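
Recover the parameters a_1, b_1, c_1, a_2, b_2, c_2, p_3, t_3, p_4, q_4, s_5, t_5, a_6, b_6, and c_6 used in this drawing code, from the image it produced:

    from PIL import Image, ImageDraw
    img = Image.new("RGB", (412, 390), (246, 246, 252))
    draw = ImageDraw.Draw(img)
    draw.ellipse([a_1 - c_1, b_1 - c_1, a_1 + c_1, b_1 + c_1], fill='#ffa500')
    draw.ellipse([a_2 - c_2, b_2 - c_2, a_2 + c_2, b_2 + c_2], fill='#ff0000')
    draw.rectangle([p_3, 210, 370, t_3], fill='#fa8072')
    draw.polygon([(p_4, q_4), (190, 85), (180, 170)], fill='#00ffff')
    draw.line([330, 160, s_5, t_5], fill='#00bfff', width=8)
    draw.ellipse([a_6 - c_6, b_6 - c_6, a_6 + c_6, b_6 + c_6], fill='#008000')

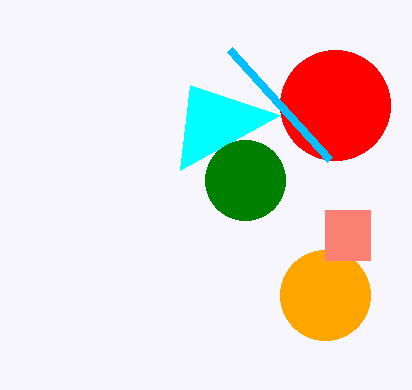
a_1 = 325, b_1 = 295, c_1 = 45, a_2 = 335, b_2 = 105, c_2 = 55, p_3 = 325, t_3 = 260, p_4 = 280, q_4 = 115, s_5 = 230, t_5 = 50, a_6 = 245, b_6 = 180, c_6 = 40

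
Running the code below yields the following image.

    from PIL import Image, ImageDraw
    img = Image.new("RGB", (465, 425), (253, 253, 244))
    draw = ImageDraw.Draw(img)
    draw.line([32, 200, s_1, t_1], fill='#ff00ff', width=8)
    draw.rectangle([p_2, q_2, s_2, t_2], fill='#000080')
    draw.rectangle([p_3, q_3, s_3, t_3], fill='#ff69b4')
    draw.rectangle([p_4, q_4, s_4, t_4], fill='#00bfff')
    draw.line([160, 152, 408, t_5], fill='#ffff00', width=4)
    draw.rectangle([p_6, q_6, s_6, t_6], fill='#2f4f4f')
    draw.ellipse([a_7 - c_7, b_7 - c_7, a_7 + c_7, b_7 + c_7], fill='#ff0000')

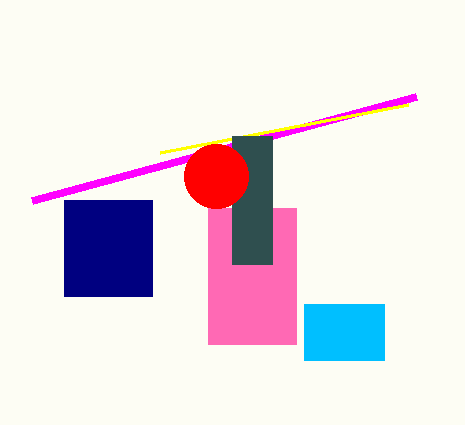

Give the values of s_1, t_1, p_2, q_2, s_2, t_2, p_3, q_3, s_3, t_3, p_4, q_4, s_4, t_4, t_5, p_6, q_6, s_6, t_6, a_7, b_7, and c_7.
s_1 = 416
t_1 = 96
p_2 = 64
q_2 = 200
s_2 = 152
t_2 = 296
p_3 = 208
q_3 = 208
s_3 = 296
t_3 = 344
p_4 = 304
q_4 = 304
s_4 = 384
t_4 = 360
t_5 = 104
p_6 = 232
q_6 = 136
s_6 = 272
t_6 = 264
a_7 = 216
b_7 = 176
c_7 = 32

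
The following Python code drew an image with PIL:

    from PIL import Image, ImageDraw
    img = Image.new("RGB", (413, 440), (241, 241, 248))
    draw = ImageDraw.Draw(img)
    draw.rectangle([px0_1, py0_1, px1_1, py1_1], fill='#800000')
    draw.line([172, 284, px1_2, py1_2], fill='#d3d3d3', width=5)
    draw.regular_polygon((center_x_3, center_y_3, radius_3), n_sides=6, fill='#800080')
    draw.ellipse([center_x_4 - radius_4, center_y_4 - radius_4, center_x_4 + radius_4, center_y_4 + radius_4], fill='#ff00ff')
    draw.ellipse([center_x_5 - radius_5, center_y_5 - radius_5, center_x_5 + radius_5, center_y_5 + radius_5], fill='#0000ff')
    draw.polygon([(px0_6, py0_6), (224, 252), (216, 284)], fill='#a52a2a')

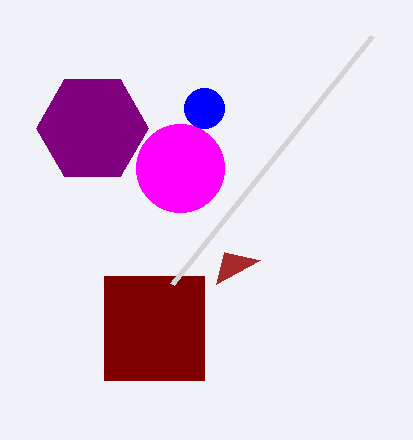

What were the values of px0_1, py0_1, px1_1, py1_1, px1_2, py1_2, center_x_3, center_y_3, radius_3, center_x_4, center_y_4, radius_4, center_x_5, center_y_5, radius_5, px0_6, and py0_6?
px0_1 = 104
py0_1 = 276
px1_1 = 204
py1_1 = 380
px1_2 = 372
py1_2 = 36
center_x_3 = 92
center_y_3 = 128
radius_3 = 56
center_x_4 = 180
center_y_4 = 168
radius_4 = 44
center_x_5 = 204
center_y_5 = 108
radius_5 = 20
px0_6 = 260
py0_6 = 260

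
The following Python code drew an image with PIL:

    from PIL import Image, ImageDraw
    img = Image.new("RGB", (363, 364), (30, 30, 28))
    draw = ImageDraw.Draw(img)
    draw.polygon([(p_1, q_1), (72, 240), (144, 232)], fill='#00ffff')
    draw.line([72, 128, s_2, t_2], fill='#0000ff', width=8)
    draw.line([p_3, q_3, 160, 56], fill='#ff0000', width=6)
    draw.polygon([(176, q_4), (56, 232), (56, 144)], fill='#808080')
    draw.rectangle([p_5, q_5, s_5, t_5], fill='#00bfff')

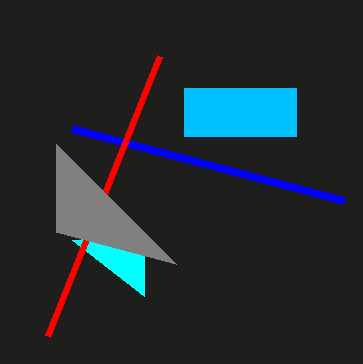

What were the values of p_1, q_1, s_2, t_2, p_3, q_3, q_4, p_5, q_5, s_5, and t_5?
p_1 = 144; q_1 = 296; s_2 = 344; t_2 = 200; p_3 = 48; q_3 = 336; q_4 = 264; p_5 = 184; q_5 = 88; s_5 = 296; t_5 = 136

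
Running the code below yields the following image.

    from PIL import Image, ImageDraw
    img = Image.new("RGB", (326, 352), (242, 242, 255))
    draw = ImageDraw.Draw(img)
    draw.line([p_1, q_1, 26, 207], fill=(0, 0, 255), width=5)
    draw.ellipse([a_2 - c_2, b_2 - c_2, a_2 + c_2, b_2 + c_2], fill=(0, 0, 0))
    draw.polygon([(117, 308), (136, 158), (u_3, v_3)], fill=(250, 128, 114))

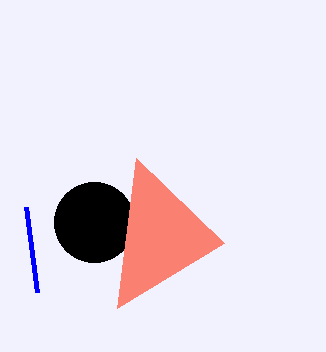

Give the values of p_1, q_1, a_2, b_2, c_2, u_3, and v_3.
p_1 = 37
q_1 = 292
a_2 = 94
b_2 = 222
c_2 = 40
u_3 = 224
v_3 = 243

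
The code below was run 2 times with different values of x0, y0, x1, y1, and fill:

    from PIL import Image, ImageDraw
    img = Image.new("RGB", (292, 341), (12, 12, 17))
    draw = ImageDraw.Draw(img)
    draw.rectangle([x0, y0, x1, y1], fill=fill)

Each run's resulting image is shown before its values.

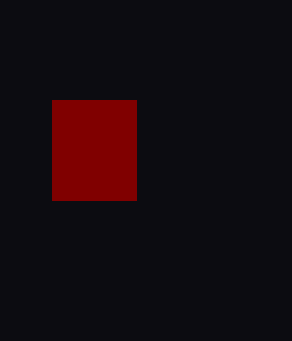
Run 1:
x0 = 52, y0 = 100, x1 = 136, y1 = 200, fill = 'maroon'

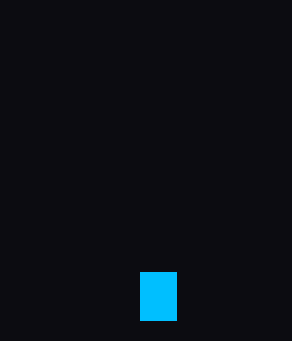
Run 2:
x0 = 140; y0 = 272; x1 = 176; y1 = 320; fill = 'deepskyblue'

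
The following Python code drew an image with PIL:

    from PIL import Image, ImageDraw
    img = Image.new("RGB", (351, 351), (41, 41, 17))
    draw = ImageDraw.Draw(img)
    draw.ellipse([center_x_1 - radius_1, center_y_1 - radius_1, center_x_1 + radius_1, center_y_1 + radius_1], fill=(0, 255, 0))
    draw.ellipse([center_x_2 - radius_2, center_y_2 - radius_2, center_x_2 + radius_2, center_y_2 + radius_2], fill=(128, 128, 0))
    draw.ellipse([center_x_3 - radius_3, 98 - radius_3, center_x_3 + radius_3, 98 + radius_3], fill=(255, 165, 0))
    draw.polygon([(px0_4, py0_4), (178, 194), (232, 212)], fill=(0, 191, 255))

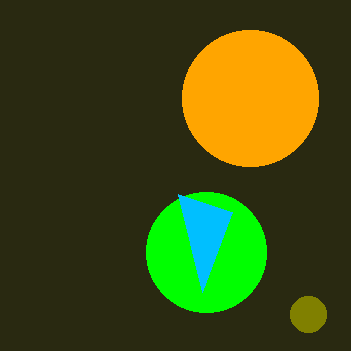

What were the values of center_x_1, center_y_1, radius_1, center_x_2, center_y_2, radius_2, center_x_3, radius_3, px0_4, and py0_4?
center_x_1 = 206, center_y_1 = 252, radius_1 = 60, center_x_2 = 308, center_y_2 = 314, radius_2 = 18, center_x_3 = 250, radius_3 = 68, px0_4 = 202, py0_4 = 292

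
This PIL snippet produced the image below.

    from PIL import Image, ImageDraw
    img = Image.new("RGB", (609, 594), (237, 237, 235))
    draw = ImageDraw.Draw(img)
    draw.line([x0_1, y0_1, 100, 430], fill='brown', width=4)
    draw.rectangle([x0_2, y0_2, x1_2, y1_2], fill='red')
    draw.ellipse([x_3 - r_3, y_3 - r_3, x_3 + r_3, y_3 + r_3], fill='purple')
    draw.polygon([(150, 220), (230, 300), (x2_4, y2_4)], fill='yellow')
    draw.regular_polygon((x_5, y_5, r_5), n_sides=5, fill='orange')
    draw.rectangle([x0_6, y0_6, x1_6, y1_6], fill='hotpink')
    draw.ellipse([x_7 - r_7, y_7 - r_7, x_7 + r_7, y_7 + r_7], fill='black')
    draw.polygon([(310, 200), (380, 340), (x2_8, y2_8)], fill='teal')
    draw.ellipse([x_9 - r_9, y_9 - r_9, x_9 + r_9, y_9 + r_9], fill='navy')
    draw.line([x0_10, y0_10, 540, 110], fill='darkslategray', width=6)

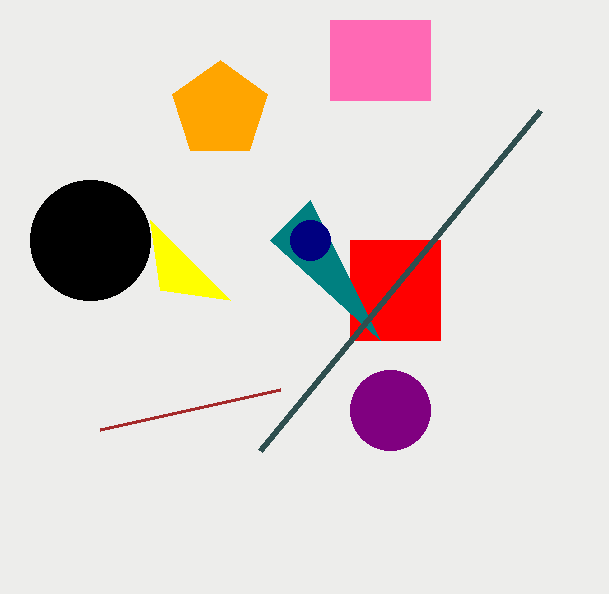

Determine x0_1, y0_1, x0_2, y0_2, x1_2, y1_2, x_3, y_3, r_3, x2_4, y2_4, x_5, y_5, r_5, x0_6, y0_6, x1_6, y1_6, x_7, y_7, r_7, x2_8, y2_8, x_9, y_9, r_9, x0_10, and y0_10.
x0_1 = 280; y0_1 = 390; x0_2 = 350; y0_2 = 240; x1_2 = 440; y1_2 = 340; x_3 = 390; y_3 = 410; r_3 = 40; x2_4 = 160; y2_4 = 290; x_5 = 220; y_5 = 110; r_5 = 50; x0_6 = 330; y0_6 = 20; x1_6 = 430; y1_6 = 100; x_7 = 90; y_7 = 240; r_7 = 60; x2_8 = 270; y2_8 = 240; x_9 = 310; y_9 = 240; r_9 = 20; x0_10 = 260; y0_10 = 450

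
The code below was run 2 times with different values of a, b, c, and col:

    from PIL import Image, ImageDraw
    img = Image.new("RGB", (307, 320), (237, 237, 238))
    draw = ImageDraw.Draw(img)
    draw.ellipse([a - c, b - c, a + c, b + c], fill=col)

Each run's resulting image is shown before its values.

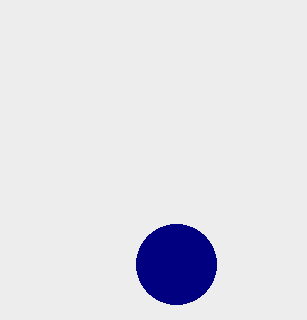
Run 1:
a = 176; b = 264; c = 40; col = 'navy'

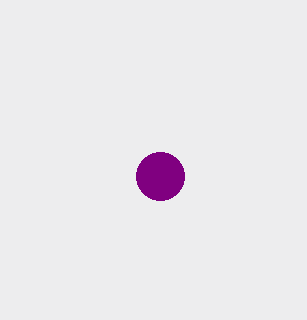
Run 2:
a = 160
b = 176
c = 24
col = 'purple'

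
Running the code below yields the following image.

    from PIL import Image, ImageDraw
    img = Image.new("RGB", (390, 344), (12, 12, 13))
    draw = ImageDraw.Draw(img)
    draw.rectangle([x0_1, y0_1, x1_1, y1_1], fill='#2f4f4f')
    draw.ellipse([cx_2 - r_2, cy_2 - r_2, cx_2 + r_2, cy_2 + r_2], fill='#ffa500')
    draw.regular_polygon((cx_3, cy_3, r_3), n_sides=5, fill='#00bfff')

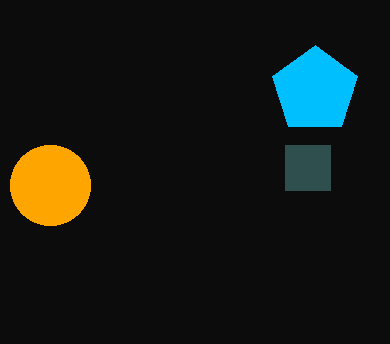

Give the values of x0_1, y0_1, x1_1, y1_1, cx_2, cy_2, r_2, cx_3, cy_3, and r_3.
x0_1 = 285; y0_1 = 145; x1_1 = 330; y1_1 = 190; cx_2 = 50; cy_2 = 185; r_2 = 40; cx_3 = 315; cy_3 = 90; r_3 = 45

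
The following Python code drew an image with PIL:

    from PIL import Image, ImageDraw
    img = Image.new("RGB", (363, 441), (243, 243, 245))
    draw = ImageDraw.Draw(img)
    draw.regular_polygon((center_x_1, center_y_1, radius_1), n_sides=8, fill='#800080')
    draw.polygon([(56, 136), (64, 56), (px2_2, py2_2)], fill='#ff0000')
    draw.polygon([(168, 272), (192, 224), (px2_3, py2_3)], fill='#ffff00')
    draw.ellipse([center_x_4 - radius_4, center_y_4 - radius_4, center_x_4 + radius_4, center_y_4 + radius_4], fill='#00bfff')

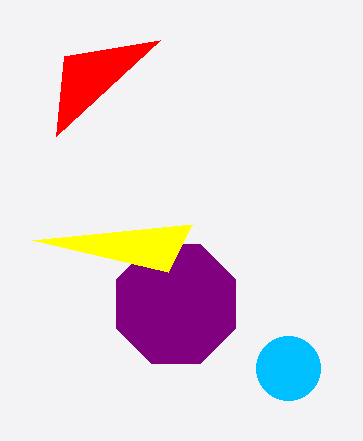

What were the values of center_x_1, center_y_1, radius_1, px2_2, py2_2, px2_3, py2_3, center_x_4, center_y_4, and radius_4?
center_x_1 = 176; center_y_1 = 304; radius_1 = 64; px2_2 = 160; py2_2 = 40; px2_3 = 32; py2_3 = 240; center_x_4 = 288; center_y_4 = 368; radius_4 = 32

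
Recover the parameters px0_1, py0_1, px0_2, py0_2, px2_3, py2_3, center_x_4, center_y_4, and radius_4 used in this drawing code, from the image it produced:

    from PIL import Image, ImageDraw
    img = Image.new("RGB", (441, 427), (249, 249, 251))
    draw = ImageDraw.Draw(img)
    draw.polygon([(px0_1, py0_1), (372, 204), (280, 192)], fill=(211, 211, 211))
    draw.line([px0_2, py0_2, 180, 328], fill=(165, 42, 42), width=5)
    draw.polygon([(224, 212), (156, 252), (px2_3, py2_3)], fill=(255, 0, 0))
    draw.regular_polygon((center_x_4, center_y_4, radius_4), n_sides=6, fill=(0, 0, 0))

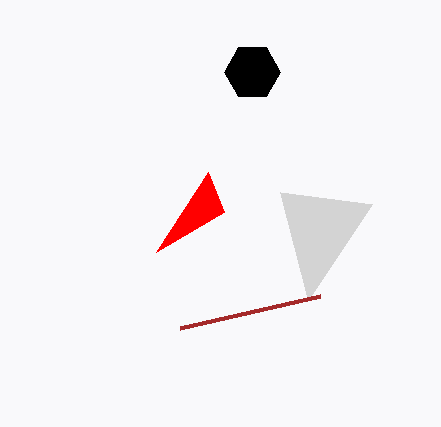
px0_1 = 308; py0_1 = 300; px0_2 = 320; py0_2 = 296; px2_3 = 208; py2_3 = 172; center_x_4 = 252; center_y_4 = 72; radius_4 = 28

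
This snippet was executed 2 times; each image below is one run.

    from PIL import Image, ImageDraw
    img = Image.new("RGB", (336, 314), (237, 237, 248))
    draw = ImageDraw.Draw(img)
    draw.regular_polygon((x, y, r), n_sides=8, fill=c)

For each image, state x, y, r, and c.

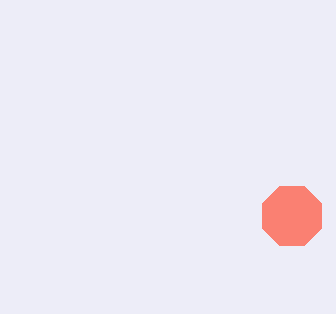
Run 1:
x = 292, y = 216, r = 32, c = 'salmon'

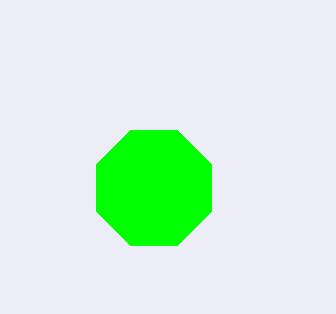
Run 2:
x = 154, y = 188, r = 62, c = 'lime'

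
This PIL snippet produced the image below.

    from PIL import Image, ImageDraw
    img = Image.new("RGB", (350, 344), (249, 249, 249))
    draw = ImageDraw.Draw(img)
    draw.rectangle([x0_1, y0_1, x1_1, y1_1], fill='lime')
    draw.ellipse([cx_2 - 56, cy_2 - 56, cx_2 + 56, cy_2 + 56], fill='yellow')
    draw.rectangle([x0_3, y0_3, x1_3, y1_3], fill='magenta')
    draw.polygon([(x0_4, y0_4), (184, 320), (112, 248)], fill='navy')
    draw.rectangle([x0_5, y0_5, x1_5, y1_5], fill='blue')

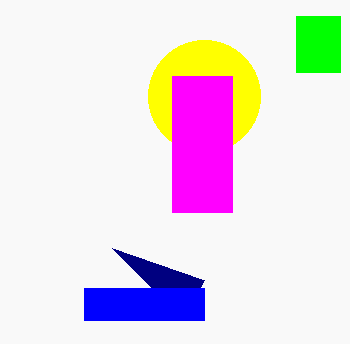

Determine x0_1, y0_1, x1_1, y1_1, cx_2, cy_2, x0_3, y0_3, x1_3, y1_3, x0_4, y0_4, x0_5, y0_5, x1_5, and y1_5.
x0_1 = 296
y0_1 = 16
x1_1 = 340
y1_1 = 72
cx_2 = 204
cy_2 = 96
x0_3 = 172
y0_3 = 76
x1_3 = 232
y1_3 = 212
x0_4 = 204
y0_4 = 280
x0_5 = 84
y0_5 = 288
x1_5 = 204
y1_5 = 320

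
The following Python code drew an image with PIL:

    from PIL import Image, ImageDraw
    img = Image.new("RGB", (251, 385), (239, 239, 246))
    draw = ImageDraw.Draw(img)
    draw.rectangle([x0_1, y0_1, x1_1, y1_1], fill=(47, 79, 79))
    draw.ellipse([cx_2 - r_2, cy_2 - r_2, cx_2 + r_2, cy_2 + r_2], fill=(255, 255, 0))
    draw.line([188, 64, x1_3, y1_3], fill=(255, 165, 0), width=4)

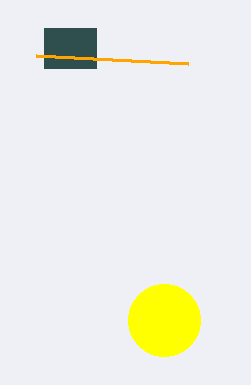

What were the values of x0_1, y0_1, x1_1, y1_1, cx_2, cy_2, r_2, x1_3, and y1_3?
x0_1 = 44
y0_1 = 28
x1_1 = 96
y1_1 = 68
cx_2 = 164
cy_2 = 320
r_2 = 36
x1_3 = 36
y1_3 = 56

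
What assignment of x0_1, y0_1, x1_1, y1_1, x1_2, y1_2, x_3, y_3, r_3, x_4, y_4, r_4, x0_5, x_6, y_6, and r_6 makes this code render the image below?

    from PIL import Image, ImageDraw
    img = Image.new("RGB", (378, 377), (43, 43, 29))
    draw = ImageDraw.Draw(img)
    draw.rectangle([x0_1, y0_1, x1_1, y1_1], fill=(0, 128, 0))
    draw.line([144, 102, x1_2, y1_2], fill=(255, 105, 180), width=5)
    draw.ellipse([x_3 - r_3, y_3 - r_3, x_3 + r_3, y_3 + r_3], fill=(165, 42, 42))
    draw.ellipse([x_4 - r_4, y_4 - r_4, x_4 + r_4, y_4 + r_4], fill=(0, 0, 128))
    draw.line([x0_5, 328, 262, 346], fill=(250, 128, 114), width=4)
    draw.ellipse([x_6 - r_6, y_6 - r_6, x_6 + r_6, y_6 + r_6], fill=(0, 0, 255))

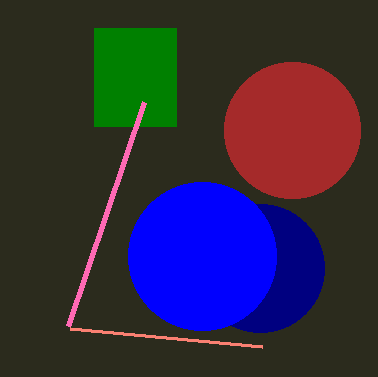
x0_1 = 94
y0_1 = 28
x1_1 = 176
y1_1 = 126
x1_2 = 68
y1_2 = 326
x_3 = 292
y_3 = 130
r_3 = 68
x_4 = 260
y_4 = 268
r_4 = 64
x0_5 = 70
x_6 = 202
y_6 = 256
r_6 = 74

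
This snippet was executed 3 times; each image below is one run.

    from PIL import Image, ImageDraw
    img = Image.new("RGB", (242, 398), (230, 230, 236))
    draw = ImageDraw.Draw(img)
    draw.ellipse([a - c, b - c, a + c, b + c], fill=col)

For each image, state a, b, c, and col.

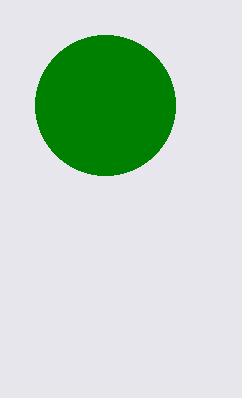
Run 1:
a = 105, b = 105, c = 70, col = 'green'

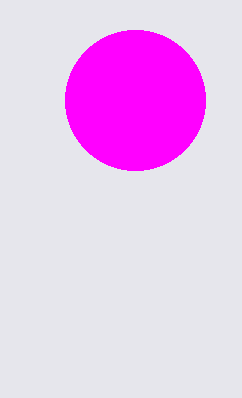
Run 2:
a = 135; b = 100; c = 70; col = 'magenta'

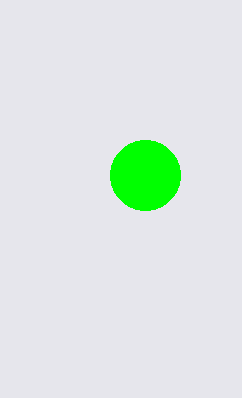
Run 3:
a = 145, b = 175, c = 35, col = 'lime'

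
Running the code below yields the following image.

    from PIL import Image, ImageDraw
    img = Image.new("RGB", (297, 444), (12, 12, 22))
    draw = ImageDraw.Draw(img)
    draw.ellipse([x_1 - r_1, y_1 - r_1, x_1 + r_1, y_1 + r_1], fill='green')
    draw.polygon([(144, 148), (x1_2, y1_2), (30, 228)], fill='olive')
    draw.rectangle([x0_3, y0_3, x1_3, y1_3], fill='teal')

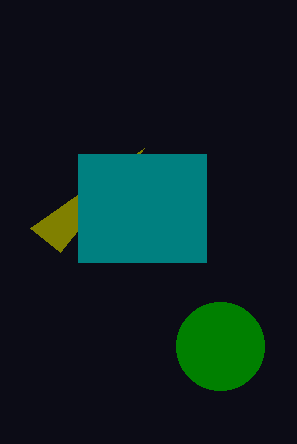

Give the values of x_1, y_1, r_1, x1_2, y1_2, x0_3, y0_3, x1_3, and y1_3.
x_1 = 220
y_1 = 346
r_1 = 44
x1_2 = 60
y1_2 = 252
x0_3 = 78
y0_3 = 154
x1_3 = 206
y1_3 = 262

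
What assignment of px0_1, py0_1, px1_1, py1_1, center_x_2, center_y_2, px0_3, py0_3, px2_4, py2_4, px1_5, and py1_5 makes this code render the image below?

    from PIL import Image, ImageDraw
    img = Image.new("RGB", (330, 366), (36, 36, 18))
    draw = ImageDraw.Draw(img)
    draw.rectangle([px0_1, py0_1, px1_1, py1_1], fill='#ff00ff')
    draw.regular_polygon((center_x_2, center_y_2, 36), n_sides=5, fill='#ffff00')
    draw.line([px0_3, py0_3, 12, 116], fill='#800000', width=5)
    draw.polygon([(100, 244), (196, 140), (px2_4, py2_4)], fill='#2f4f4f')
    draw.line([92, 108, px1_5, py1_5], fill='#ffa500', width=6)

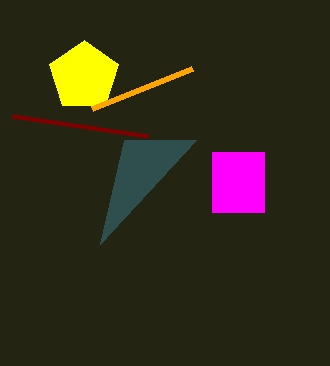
px0_1 = 212; py0_1 = 152; px1_1 = 264; py1_1 = 212; center_x_2 = 84; center_y_2 = 76; px0_3 = 148; py0_3 = 136; px2_4 = 124; py2_4 = 140; px1_5 = 192; py1_5 = 68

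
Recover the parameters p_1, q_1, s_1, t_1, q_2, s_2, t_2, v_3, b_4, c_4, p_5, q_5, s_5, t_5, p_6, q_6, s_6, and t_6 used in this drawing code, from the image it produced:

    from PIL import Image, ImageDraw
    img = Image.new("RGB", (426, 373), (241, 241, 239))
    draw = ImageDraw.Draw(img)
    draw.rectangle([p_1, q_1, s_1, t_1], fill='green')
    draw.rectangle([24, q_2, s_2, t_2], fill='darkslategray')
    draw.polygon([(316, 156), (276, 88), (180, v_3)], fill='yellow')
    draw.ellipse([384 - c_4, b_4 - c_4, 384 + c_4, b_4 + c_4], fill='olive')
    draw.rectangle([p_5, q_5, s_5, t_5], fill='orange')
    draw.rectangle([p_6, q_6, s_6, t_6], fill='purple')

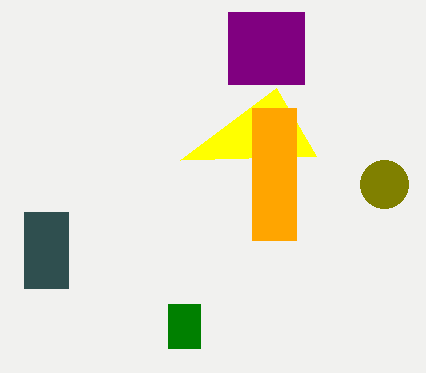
p_1 = 168
q_1 = 304
s_1 = 200
t_1 = 348
q_2 = 212
s_2 = 68
t_2 = 288
v_3 = 160
b_4 = 184
c_4 = 24
p_5 = 252
q_5 = 108
s_5 = 296
t_5 = 240
p_6 = 228
q_6 = 12
s_6 = 304
t_6 = 84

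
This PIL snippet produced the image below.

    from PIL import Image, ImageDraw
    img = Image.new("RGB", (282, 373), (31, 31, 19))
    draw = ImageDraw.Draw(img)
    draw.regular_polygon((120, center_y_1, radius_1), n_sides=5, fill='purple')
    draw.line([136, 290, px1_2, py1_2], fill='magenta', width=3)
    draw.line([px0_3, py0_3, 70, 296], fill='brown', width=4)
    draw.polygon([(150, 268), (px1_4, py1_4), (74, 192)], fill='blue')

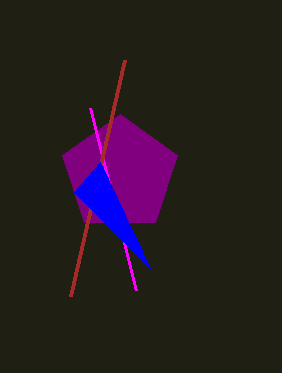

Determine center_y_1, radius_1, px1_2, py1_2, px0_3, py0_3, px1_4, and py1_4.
center_y_1 = 174; radius_1 = 60; px1_2 = 90; py1_2 = 108; px0_3 = 124; py0_3 = 60; px1_4 = 100; py1_4 = 162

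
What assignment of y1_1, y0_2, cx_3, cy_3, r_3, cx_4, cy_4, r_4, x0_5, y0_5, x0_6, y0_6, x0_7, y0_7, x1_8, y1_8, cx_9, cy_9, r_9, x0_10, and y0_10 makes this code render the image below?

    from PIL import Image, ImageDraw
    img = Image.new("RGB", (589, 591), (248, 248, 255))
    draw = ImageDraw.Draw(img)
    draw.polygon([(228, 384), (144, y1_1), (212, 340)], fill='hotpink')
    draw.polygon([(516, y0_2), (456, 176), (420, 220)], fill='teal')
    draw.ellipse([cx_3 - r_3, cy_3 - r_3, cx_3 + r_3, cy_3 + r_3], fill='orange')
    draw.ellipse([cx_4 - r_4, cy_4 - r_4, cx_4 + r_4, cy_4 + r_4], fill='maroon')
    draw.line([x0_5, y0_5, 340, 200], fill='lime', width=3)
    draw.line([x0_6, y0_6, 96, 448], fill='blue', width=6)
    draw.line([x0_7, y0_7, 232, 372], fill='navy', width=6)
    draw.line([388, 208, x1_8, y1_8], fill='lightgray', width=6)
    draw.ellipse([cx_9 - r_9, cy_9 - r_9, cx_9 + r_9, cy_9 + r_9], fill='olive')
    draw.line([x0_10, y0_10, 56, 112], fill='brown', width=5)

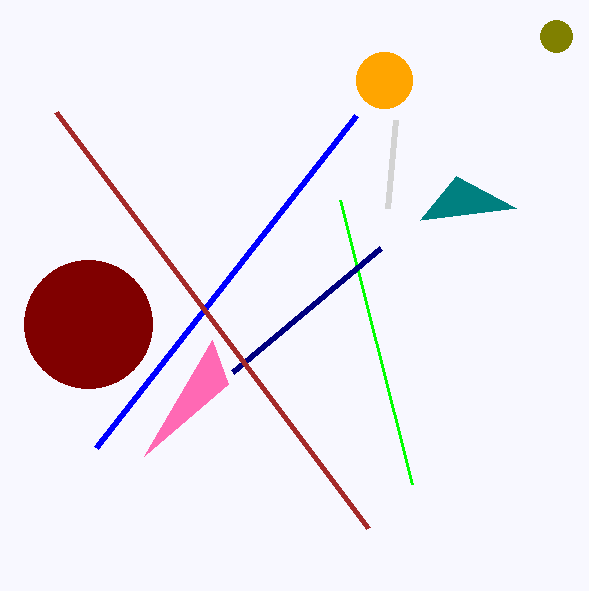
y1_1 = 456, y0_2 = 208, cx_3 = 384, cy_3 = 80, r_3 = 28, cx_4 = 88, cy_4 = 324, r_4 = 64, x0_5 = 412, y0_5 = 484, x0_6 = 356, y0_6 = 116, x0_7 = 380, y0_7 = 248, x1_8 = 396, y1_8 = 120, cx_9 = 556, cy_9 = 36, r_9 = 16, x0_10 = 368, y0_10 = 528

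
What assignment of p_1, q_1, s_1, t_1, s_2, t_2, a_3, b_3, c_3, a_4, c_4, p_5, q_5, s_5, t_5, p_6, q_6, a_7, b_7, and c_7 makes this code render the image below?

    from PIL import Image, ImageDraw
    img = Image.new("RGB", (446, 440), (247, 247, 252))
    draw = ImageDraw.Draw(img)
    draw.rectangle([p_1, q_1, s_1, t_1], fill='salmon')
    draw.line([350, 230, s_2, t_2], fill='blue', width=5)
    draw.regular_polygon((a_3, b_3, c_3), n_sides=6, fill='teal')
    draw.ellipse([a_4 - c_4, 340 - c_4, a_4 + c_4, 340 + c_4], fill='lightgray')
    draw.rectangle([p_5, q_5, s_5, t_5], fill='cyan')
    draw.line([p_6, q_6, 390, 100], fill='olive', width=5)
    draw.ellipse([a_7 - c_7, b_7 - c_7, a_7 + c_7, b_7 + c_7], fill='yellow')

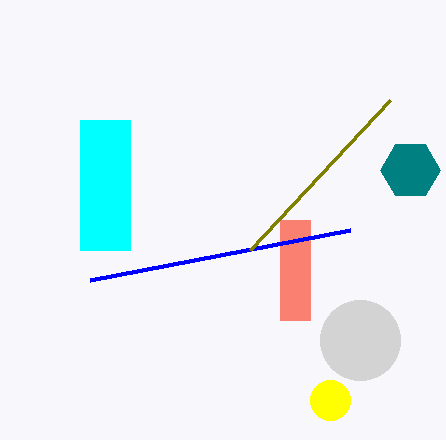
p_1 = 280, q_1 = 220, s_1 = 310, t_1 = 320, s_2 = 90, t_2 = 280, a_3 = 410, b_3 = 170, c_3 = 30, a_4 = 360, c_4 = 40, p_5 = 80, q_5 = 120, s_5 = 130, t_5 = 250, p_6 = 250, q_6 = 250, a_7 = 330, b_7 = 400, c_7 = 20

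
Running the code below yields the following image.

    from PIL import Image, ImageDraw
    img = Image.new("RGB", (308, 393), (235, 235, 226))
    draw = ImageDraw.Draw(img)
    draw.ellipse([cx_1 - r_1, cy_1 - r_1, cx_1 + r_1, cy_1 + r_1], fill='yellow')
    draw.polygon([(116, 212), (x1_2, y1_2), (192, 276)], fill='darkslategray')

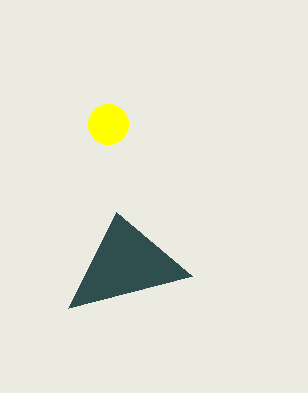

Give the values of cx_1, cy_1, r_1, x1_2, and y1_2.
cx_1 = 108, cy_1 = 124, r_1 = 20, x1_2 = 68, y1_2 = 308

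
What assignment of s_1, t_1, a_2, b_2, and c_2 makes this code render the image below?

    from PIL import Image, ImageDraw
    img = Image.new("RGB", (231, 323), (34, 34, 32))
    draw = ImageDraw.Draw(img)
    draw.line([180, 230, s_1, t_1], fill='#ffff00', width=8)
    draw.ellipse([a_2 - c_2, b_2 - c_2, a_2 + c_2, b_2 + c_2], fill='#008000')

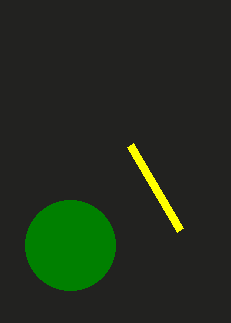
s_1 = 130; t_1 = 145; a_2 = 70; b_2 = 245; c_2 = 45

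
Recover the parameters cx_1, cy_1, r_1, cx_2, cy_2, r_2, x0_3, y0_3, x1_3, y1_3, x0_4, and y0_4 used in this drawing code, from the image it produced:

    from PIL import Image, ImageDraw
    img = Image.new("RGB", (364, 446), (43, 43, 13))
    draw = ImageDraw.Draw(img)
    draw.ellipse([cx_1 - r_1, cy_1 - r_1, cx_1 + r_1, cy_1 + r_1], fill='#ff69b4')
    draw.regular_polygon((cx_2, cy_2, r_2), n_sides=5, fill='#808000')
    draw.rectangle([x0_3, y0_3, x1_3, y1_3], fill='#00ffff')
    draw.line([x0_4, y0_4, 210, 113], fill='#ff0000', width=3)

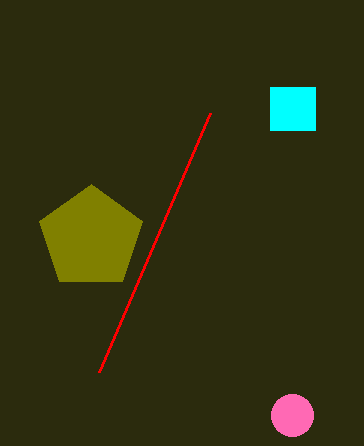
cx_1 = 292, cy_1 = 415, r_1 = 21, cx_2 = 91, cy_2 = 238, r_2 = 54, x0_3 = 270, y0_3 = 87, x1_3 = 315, y1_3 = 130, x0_4 = 99, y0_4 = 372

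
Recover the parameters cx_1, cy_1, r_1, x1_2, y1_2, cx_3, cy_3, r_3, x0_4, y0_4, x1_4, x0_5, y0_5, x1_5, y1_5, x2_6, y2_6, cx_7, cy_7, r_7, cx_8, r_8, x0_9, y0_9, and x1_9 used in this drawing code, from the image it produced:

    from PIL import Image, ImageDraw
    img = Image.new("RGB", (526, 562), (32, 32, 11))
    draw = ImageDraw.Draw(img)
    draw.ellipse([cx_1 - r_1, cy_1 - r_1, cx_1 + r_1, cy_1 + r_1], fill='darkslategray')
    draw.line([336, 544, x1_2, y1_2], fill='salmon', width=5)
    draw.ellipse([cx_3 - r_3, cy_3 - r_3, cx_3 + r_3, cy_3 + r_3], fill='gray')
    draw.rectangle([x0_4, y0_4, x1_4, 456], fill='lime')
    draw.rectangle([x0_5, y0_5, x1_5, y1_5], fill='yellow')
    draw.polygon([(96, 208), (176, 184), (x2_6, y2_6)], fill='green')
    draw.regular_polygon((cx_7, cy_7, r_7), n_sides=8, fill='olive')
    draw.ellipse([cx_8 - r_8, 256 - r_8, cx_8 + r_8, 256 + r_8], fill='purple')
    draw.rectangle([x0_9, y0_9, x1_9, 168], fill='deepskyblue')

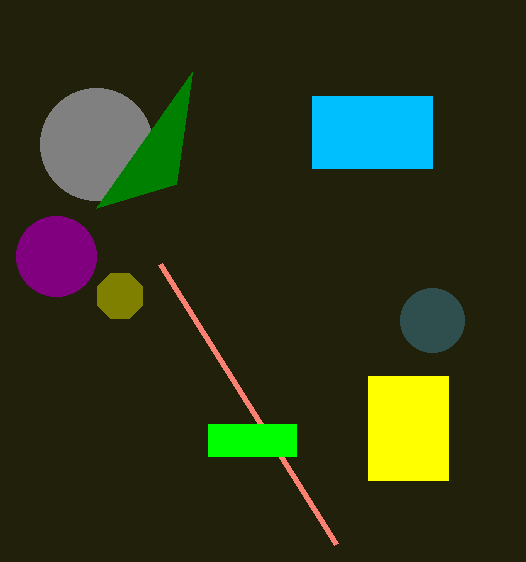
cx_1 = 432; cy_1 = 320; r_1 = 32; x1_2 = 160; y1_2 = 264; cx_3 = 96; cy_3 = 144; r_3 = 56; x0_4 = 208; y0_4 = 424; x1_4 = 296; x0_5 = 368; y0_5 = 376; x1_5 = 448; y1_5 = 480; x2_6 = 192; y2_6 = 72; cx_7 = 120; cy_7 = 296; r_7 = 24; cx_8 = 56; r_8 = 40; x0_9 = 312; y0_9 = 96; x1_9 = 432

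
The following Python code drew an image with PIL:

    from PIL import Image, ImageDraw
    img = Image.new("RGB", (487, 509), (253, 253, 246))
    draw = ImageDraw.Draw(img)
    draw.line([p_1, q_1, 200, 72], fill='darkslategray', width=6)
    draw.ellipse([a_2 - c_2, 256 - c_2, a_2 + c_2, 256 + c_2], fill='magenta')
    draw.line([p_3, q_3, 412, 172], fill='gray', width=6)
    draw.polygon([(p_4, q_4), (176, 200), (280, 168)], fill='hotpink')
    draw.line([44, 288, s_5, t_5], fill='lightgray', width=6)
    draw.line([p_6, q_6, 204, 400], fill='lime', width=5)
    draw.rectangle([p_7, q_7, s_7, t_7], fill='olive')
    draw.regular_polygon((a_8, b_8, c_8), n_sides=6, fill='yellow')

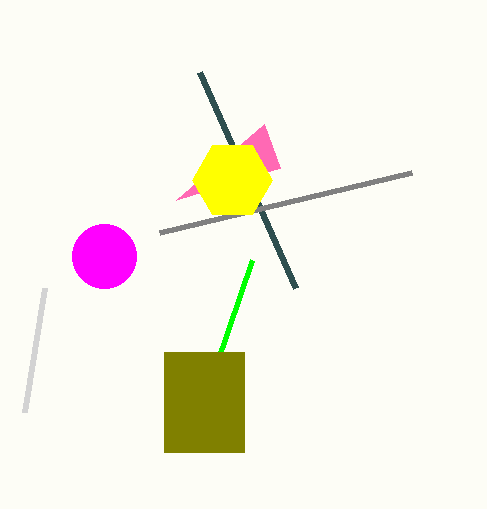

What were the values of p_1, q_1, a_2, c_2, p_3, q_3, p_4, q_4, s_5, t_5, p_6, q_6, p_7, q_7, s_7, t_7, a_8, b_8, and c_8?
p_1 = 296, q_1 = 288, a_2 = 104, c_2 = 32, p_3 = 160, q_3 = 232, p_4 = 264, q_4 = 124, s_5 = 24, t_5 = 412, p_6 = 252, q_6 = 260, p_7 = 164, q_7 = 352, s_7 = 244, t_7 = 452, a_8 = 232, b_8 = 180, c_8 = 40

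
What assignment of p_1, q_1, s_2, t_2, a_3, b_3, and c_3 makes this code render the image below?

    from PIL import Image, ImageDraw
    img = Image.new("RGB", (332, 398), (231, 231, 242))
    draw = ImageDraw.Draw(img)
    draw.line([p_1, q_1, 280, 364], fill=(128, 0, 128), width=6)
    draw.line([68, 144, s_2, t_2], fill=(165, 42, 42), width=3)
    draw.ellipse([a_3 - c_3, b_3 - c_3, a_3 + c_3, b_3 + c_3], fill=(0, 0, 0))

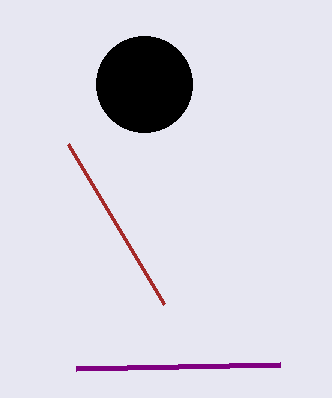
p_1 = 76, q_1 = 368, s_2 = 164, t_2 = 304, a_3 = 144, b_3 = 84, c_3 = 48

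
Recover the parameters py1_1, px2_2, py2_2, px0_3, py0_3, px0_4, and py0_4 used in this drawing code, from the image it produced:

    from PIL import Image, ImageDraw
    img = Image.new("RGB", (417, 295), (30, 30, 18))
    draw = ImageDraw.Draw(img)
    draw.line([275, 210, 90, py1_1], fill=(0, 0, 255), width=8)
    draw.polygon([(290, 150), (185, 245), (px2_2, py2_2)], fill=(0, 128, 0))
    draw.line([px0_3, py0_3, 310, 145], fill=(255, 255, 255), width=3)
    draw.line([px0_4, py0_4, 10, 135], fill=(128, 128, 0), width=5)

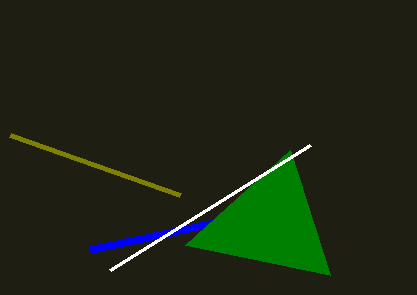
py1_1 = 250, px2_2 = 330, py2_2 = 275, px0_3 = 110, py0_3 = 270, px0_4 = 180, py0_4 = 195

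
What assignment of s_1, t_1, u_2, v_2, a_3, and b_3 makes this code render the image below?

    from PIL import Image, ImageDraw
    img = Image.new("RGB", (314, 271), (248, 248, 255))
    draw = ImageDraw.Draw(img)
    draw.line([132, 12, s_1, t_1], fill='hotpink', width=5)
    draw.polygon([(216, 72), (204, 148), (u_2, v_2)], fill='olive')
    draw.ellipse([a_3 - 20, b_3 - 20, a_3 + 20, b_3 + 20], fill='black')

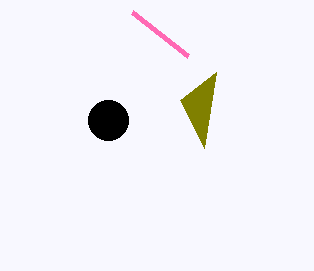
s_1 = 188; t_1 = 56; u_2 = 180; v_2 = 100; a_3 = 108; b_3 = 120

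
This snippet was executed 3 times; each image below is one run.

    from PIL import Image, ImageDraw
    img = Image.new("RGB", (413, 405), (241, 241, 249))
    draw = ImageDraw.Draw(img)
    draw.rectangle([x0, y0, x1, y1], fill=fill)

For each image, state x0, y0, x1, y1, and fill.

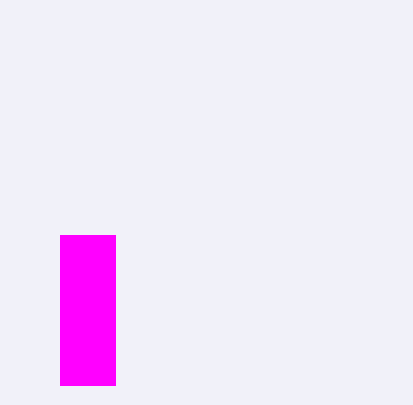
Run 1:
x0 = 60; y0 = 235; x1 = 115; y1 = 385; fill = 'magenta'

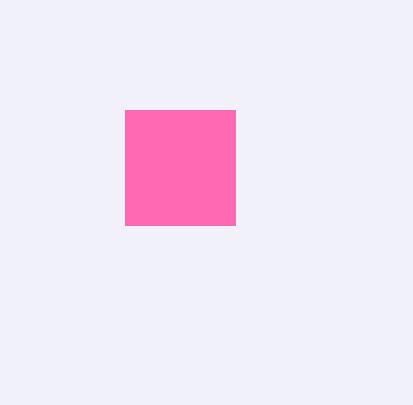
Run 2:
x0 = 125, y0 = 110, x1 = 235, y1 = 225, fill = 'hotpink'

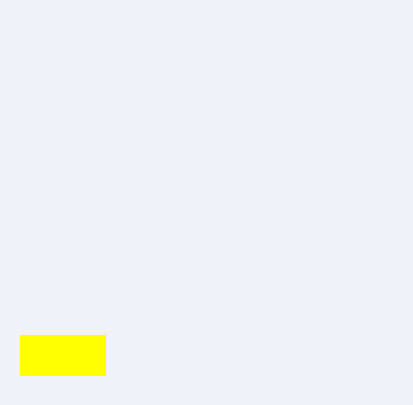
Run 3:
x0 = 20; y0 = 335; x1 = 105; y1 = 375; fill = 'yellow'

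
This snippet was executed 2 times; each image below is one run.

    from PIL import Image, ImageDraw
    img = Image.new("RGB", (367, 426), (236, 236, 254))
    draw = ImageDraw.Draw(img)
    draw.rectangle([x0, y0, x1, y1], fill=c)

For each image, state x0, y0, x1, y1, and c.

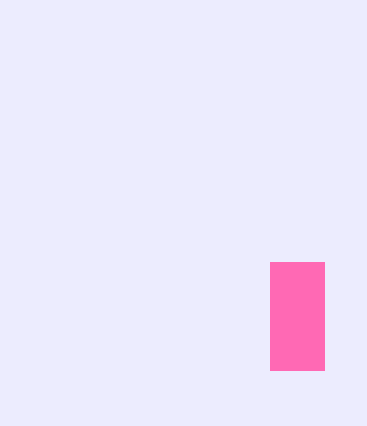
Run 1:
x0 = 270
y0 = 262
x1 = 324
y1 = 370
c = 'hotpink'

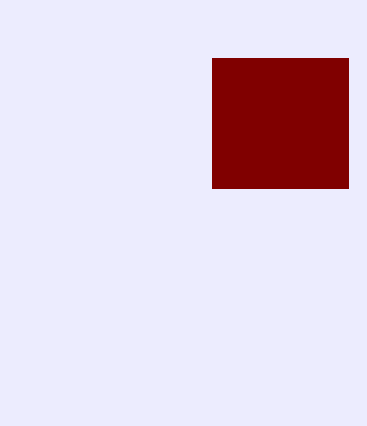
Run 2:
x0 = 212; y0 = 58; x1 = 348; y1 = 188; c = 'maroon'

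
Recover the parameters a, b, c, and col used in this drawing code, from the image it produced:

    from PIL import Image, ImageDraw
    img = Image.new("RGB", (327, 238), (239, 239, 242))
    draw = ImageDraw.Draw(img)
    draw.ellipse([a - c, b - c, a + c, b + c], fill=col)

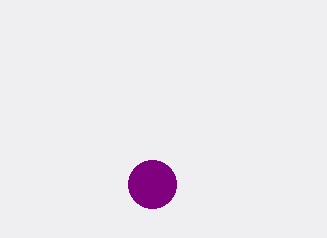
a = 152; b = 184; c = 24; col = 'purple'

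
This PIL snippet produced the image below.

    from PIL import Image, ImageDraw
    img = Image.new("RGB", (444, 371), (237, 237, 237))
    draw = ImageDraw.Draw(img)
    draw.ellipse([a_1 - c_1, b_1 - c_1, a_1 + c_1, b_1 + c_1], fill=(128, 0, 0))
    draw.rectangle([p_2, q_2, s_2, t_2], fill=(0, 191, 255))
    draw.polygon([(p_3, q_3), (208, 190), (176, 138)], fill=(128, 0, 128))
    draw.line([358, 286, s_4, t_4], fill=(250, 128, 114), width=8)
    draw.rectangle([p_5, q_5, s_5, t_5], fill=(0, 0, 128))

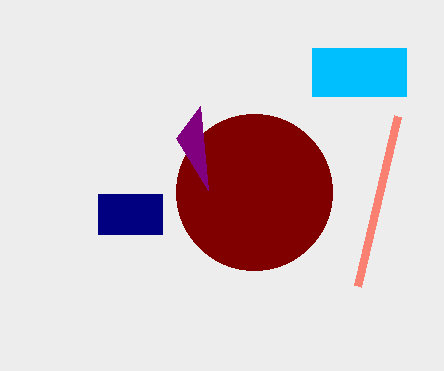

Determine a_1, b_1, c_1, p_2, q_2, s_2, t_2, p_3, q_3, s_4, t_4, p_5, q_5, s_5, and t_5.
a_1 = 254, b_1 = 192, c_1 = 78, p_2 = 312, q_2 = 48, s_2 = 406, t_2 = 96, p_3 = 200, q_3 = 106, s_4 = 398, t_4 = 116, p_5 = 98, q_5 = 194, s_5 = 162, t_5 = 234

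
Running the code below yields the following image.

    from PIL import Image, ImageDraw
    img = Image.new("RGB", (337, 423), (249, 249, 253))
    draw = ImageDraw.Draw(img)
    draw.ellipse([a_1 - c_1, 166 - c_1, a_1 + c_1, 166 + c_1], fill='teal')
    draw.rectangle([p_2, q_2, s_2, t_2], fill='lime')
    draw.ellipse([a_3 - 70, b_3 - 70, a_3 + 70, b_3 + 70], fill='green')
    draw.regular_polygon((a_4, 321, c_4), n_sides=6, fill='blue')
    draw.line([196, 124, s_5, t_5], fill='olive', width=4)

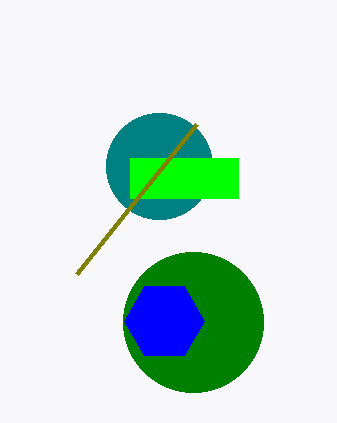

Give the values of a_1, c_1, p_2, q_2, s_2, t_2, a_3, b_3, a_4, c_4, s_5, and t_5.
a_1 = 159
c_1 = 53
p_2 = 130
q_2 = 158
s_2 = 238
t_2 = 198
a_3 = 193
b_3 = 322
a_4 = 164
c_4 = 40
s_5 = 76
t_5 = 274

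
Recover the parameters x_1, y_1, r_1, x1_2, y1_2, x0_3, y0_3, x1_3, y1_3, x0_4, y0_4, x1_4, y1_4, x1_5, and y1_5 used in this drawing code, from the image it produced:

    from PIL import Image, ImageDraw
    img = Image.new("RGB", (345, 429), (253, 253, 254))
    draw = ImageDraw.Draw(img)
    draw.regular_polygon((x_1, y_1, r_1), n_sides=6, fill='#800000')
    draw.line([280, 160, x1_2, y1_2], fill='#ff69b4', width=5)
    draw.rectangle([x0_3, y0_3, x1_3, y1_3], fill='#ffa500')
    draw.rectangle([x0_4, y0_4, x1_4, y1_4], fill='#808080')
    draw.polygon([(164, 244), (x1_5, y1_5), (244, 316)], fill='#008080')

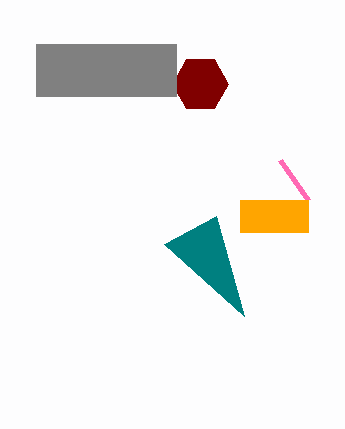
x_1 = 200, y_1 = 84, r_1 = 28, x1_2 = 308, y1_2 = 200, x0_3 = 240, y0_3 = 200, x1_3 = 308, y1_3 = 232, x0_4 = 36, y0_4 = 44, x1_4 = 176, y1_4 = 96, x1_5 = 216, y1_5 = 216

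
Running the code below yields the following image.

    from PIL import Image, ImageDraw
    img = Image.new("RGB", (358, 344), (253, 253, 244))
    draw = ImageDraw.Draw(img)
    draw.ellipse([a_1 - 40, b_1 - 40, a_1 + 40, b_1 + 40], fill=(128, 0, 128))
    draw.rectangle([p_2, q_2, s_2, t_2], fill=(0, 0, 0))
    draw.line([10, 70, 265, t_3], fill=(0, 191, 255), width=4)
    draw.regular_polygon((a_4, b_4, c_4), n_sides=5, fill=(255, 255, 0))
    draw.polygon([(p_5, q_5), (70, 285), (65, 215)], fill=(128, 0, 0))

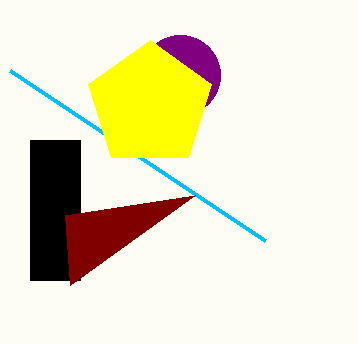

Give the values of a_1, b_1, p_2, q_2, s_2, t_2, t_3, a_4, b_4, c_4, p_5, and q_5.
a_1 = 180
b_1 = 75
p_2 = 30
q_2 = 140
s_2 = 80
t_2 = 280
t_3 = 240
a_4 = 150
b_4 = 105
c_4 = 65
p_5 = 195
q_5 = 195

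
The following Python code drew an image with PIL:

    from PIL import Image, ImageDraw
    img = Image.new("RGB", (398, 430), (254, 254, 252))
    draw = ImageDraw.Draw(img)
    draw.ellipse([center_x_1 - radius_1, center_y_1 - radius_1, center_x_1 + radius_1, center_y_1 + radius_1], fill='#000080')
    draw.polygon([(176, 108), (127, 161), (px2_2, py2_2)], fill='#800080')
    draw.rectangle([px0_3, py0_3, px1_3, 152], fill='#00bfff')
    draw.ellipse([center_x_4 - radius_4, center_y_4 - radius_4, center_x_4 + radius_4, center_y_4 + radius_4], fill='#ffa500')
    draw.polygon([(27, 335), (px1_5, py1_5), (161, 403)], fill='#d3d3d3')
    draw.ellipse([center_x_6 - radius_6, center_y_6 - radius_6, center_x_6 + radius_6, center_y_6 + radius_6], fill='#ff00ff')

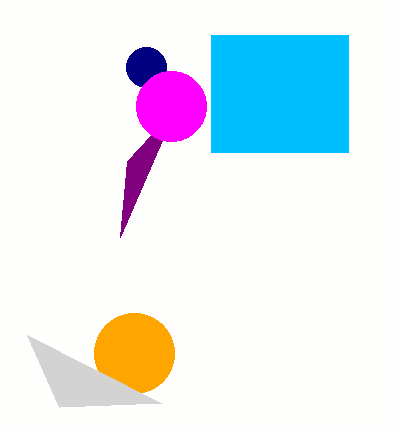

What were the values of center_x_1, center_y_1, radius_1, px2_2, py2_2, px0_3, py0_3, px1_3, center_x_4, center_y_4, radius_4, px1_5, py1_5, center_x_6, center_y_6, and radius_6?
center_x_1 = 146
center_y_1 = 67
radius_1 = 20
px2_2 = 120
py2_2 = 237
px0_3 = 211
py0_3 = 35
px1_3 = 348
center_x_4 = 134
center_y_4 = 353
radius_4 = 40
px1_5 = 59
py1_5 = 407
center_x_6 = 171
center_y_6 = 106
radius_6 = 35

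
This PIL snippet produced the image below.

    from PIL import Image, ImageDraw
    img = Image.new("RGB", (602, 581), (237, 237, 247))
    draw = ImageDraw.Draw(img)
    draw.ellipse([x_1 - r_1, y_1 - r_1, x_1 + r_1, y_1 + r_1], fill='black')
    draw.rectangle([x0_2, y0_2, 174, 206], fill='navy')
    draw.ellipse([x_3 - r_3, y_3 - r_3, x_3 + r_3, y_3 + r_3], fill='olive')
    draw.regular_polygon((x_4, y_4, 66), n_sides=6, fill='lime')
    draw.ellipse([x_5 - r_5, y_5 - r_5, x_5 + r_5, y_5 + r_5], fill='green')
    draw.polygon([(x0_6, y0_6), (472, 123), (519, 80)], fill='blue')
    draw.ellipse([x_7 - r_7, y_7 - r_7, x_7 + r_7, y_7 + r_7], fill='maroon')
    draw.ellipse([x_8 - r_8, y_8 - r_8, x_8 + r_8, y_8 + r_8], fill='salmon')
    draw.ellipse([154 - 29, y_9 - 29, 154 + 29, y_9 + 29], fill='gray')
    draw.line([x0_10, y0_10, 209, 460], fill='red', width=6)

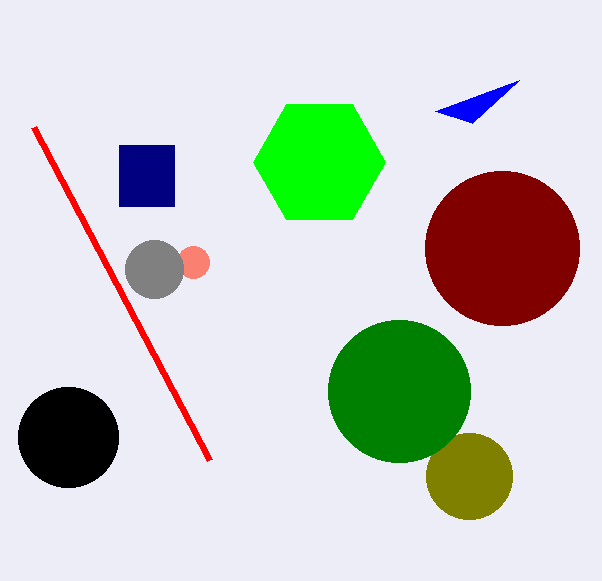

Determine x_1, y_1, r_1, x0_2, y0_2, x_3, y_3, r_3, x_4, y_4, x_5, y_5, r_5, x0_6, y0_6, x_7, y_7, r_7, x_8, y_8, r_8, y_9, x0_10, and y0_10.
x_1 = 68; y_1 = 437; r_1 = 50; x0_2 = 119; y0_2 = 145; x_3 = 469; y_3 = 476; r_3 = 43; x_4 = 319; y_4 = 162; x_5 = 399; y_5 = 391; r_5 = 71; x0_6 = 435; y0_6 = 111; x_7 = 502; y_7 = 248; r_7 = 77; x_8 = 193; y_8 = 262; r_8 = 16; y_9 = 269; x0_10 = 33; y0_10 = 127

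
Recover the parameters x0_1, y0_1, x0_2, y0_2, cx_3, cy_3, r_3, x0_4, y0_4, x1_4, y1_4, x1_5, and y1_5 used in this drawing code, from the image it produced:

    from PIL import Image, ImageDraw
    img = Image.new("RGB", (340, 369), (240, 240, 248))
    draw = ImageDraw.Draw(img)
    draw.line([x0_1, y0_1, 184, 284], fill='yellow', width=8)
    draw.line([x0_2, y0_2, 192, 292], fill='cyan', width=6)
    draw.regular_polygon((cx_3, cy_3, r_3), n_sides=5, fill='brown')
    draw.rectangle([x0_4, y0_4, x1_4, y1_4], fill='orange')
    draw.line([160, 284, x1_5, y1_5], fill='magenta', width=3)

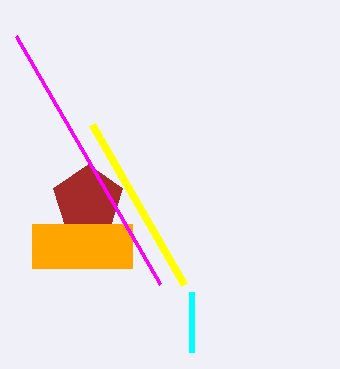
x0_1 = 92; y0_1 = 124; x0_2 = 192; y0_2 = 352; cx_3 = 88; cy_3 = 200; r_3 = 36; x0_4 = 32; y0_4 = 224; x1_4 = 132; y1_4 = 268; x1_5 = 16; y1_5 = 36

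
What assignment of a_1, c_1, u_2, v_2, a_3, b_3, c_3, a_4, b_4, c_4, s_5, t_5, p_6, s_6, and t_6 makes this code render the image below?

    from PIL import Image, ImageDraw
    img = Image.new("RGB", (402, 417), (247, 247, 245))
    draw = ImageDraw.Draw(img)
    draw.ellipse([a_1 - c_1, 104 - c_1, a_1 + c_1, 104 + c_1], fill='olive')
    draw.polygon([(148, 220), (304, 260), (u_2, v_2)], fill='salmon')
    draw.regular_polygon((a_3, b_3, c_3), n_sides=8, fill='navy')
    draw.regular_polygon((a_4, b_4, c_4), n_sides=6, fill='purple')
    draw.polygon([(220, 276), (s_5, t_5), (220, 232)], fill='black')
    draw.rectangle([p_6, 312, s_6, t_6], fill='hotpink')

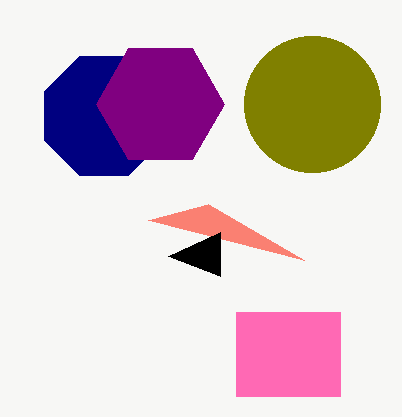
a_1 = 312, c_1 = 68, u_2 = 208, v_2 = 204, a_3 = 104, b_3 = 116, c_3 = 64, a_4 = 160, b_4 = 104, c_4 = 64, s_5 = 168, t_5 = 256, p_6 = 236, s_6 = 340, t_6 = 396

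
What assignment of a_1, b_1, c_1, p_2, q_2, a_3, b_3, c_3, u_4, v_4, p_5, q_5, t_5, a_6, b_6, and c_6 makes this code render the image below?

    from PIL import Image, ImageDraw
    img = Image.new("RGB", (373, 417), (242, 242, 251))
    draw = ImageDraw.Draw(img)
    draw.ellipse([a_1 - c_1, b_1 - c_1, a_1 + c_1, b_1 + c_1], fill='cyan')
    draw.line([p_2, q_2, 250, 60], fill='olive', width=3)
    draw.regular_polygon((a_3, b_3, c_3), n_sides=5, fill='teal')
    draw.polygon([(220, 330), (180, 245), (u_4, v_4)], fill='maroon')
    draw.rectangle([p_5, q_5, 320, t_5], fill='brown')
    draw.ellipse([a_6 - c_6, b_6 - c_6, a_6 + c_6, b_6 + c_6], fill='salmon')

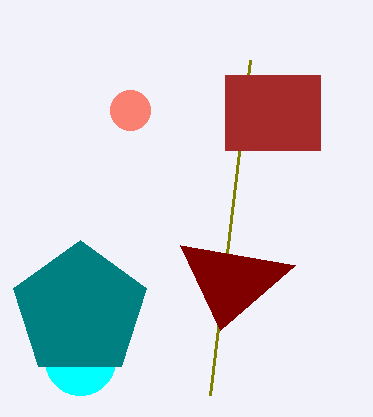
a_1 = 80; b_1 = 360; c_1 = 35; p_2 = 210; q_2 = 395; a_3 = 80; b_3 = 310; c_3 = 70; u_4 = 295; v_4 = 265; p_5 = 225; q_5 = 75; t_5 = 150; a_6 = 130; b_6 = 110; c_6 = 20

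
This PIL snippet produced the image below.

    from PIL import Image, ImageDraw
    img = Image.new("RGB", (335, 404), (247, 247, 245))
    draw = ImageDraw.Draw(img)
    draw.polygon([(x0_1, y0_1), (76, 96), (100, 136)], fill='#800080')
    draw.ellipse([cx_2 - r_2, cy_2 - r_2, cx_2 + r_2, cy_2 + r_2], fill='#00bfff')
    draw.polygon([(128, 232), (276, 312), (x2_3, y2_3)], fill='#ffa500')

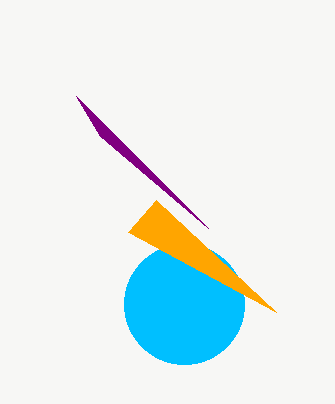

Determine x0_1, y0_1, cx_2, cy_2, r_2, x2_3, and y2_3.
x0_1 = 208
y0_1 = 228
cx_2 = 184
cy_2 = 304
r_2 = 60
x2_3 = 156
y2_3 = 200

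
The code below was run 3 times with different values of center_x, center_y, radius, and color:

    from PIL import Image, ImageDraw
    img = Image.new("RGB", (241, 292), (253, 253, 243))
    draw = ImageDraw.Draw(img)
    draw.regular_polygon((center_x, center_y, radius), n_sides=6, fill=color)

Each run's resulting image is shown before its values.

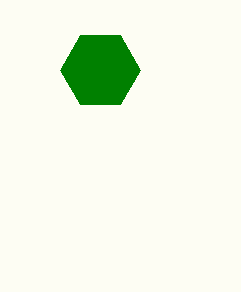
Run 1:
center_x = 100, center_y = 70, radius = 40, color = 'green'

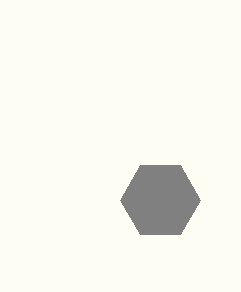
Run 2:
center_x = 160, center_y = 200, radius = 40, color = 'gray'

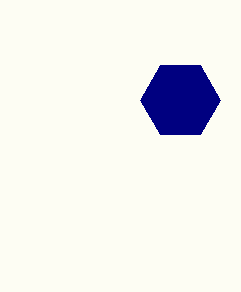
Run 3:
center_x = 180; center_y = 100; radius = 40; color = 'navy'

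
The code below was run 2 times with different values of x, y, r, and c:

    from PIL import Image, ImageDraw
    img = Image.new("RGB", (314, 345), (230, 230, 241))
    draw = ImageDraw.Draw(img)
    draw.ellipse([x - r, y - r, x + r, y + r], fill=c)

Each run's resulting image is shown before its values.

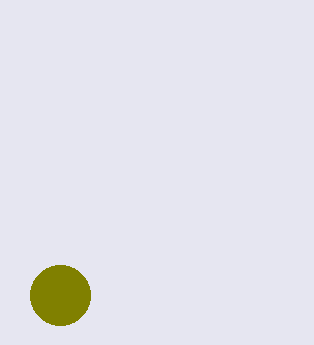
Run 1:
x = 60
y = 295
r = 30
c = 'olive'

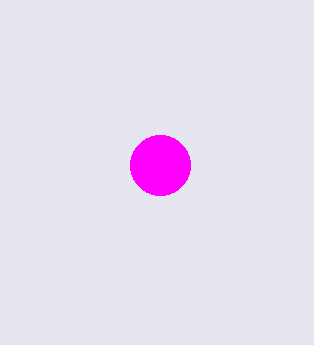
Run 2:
x = 160, y = 165, r = 30, c = 'magenta'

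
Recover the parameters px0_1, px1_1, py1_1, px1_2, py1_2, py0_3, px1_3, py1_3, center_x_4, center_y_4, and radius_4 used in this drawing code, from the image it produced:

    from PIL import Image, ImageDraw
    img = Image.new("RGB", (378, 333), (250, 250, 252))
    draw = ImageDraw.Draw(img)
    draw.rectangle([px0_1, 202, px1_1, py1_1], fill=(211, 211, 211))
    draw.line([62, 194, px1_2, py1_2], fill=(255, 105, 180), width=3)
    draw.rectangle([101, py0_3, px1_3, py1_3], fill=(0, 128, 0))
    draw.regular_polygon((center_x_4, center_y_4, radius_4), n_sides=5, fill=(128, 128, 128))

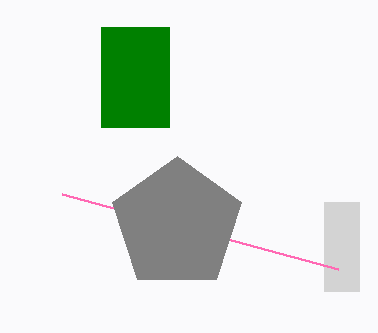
px0_1 = 324; px1_1 = 359; py1_1 = 291; px1_2 = 338; py1_2 = 269; py0_3 = 27; px1_3 = 169; py1_3 = 127; center_x_4 = 177; center_y_4 = 224; radius_4 = 68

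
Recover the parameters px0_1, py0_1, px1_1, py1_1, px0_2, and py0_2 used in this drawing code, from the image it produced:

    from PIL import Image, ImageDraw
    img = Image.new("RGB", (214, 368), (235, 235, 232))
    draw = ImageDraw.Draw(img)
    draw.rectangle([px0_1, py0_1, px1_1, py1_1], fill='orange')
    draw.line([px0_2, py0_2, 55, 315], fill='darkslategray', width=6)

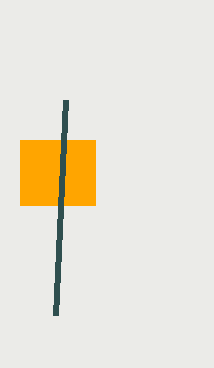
px0_1 = 20; py0_1 = 140; px1_1 = 95; py1_1 = 205; px0_2 = 65; py0_2 = 100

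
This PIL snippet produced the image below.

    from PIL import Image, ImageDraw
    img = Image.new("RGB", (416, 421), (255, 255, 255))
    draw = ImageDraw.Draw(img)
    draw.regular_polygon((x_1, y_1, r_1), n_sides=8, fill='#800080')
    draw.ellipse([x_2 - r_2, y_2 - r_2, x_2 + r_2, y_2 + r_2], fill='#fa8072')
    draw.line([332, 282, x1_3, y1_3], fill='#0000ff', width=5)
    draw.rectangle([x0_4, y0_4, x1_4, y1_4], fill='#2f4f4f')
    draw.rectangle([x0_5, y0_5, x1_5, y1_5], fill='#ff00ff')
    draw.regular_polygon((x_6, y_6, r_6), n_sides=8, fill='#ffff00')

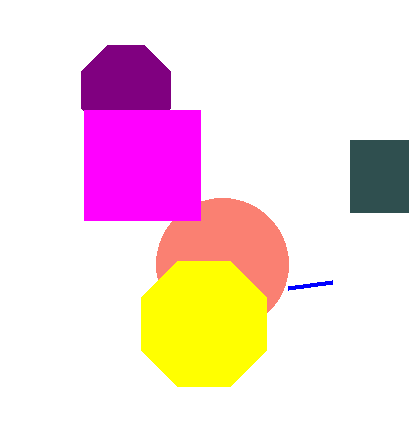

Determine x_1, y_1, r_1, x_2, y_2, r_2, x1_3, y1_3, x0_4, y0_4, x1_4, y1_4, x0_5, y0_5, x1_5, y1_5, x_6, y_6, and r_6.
x_1 = 126, y_1 = 90, r_1 = 48, x_2 = 222, y_2 = 264, r_2 = 66, x1_3 = 288, y1_3 = 288, x0_4 = 350, y0_4 = 140, x1_4 = 408, y1_4 = 212, x0_5 = 84, y0_5 = 110, x1_5 = 200, y1_5 = 220, x_6 = 204, y_6 = 324, r_6 = 68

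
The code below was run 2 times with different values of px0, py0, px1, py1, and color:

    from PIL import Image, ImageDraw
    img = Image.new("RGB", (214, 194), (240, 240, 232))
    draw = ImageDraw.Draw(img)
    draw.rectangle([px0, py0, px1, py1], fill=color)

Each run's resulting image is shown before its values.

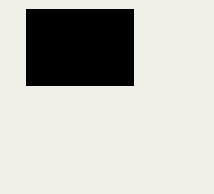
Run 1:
px0 = 26, py0 = 9, px1 = 133, py1 = 85, color = 'black'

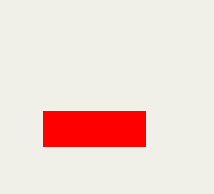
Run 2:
px0 = 43; py0 = 111; px1 = 145; py1 = 146; color = 'red'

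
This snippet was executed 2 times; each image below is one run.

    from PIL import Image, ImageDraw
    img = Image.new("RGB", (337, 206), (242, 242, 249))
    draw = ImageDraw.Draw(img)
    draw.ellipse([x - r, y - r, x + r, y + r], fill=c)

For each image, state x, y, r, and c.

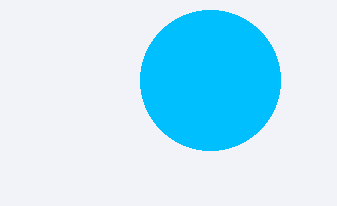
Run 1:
x = 210, y = 80, r = 70, c = 'deepskyblue'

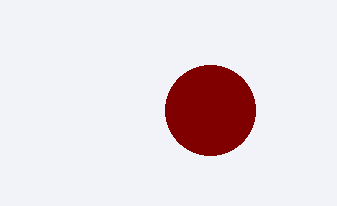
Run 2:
x = 210; y = 110; r = 45; c = 'maroon'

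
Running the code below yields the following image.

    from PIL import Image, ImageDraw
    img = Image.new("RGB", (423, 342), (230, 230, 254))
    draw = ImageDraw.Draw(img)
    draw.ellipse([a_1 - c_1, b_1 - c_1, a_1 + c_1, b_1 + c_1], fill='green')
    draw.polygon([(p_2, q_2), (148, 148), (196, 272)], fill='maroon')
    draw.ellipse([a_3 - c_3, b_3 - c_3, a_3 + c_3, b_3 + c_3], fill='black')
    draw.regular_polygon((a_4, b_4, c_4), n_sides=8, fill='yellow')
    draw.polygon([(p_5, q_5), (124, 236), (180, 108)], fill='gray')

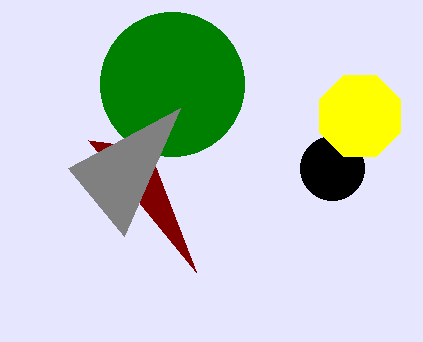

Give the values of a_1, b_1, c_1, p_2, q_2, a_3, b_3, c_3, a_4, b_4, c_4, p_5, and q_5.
a_1 = 172; b_1 = 84; c_1 = 72; p_2 = 88; q_2 = 140; a_3 = 332; b_3 = 168; c_3 = 32; a_4 = 360; b_4 = 116; c_4 = 44; p_5 = 68; q_5 = 168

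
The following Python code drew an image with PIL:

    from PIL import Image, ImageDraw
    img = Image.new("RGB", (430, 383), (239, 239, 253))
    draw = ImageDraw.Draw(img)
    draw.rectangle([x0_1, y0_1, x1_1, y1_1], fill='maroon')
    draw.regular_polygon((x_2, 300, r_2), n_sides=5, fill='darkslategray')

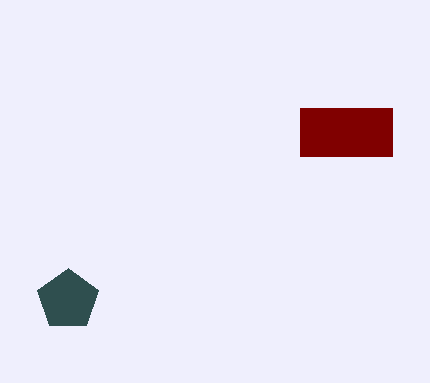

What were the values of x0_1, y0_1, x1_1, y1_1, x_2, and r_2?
x0_1 = 300; y0_1 = 108; x1_1 = 392; y1_1 = 156; x_2 = 68; r_2 = 32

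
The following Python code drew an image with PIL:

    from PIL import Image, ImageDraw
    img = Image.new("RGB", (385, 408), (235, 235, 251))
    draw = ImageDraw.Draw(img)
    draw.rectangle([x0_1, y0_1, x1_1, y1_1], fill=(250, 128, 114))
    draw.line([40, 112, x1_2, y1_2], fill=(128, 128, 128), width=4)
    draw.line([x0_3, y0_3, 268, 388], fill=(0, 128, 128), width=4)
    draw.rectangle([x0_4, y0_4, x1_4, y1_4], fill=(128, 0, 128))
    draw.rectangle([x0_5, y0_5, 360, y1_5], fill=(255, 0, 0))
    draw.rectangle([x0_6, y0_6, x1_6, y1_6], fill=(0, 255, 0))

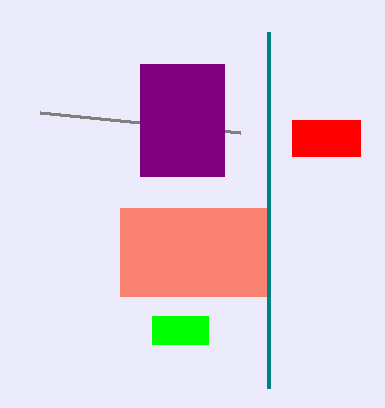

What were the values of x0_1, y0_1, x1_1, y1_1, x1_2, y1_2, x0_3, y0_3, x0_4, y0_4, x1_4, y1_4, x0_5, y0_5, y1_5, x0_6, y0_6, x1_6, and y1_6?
x0_1 = 120
y0_1 = 208
x1_1 = 268
y1_1 = 296
x1_2 = 240
y1_2 = 132
x0_3 = 268
y0_3 = 32
x0_4 = 140
y0_4 = 64
x1_4 = 224
y1_4 = 176
x0_5 = 292
y0_5 = 120
y1_5 = 156
x0_6 = 152
y0_6 = 316
x1_6 = 208
y1_6 = 344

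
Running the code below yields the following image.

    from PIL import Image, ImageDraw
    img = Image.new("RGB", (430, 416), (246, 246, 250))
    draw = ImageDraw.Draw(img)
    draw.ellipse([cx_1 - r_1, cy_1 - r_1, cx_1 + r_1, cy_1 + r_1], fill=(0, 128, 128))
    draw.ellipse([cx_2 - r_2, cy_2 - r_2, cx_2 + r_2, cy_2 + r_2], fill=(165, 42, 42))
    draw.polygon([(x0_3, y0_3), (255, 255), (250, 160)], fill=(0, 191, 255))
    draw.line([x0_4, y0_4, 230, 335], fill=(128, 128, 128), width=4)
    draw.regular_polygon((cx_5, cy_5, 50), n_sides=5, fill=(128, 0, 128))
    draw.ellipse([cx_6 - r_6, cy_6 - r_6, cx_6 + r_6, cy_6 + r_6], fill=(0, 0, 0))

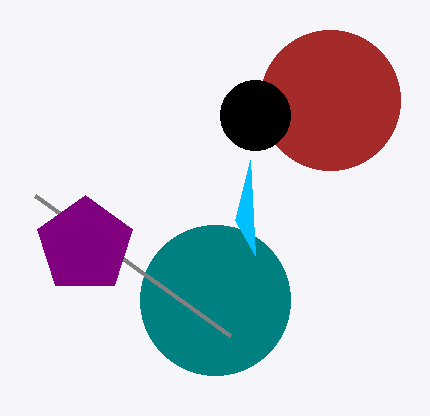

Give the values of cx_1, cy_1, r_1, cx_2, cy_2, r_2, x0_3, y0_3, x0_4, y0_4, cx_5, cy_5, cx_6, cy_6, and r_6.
cx_1 = 215; cy_1 = 300; r_1 = 75; cx_2 = 330; cy_2 = 100; r_2 = 70; x0_3 = 235; y0_3 = 220; x0_4 = 35; y0_4 = 195; cx_5 = 85; cy_5 = 245; cx_6 = 255; cy_6 = 115; r_6 = 35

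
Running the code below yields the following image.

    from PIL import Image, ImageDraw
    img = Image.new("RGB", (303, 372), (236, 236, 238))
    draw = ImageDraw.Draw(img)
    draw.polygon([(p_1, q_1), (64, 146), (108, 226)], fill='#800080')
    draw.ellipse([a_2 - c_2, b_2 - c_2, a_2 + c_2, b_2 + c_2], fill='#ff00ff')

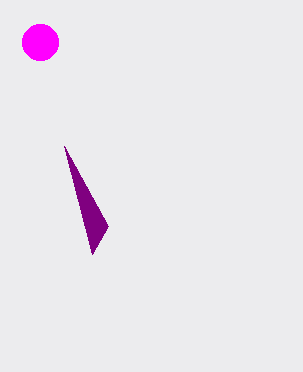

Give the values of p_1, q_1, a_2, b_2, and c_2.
p_1 = 92; q_1 = 254; a_2 = 40; b_2 = 42; c_2 = 18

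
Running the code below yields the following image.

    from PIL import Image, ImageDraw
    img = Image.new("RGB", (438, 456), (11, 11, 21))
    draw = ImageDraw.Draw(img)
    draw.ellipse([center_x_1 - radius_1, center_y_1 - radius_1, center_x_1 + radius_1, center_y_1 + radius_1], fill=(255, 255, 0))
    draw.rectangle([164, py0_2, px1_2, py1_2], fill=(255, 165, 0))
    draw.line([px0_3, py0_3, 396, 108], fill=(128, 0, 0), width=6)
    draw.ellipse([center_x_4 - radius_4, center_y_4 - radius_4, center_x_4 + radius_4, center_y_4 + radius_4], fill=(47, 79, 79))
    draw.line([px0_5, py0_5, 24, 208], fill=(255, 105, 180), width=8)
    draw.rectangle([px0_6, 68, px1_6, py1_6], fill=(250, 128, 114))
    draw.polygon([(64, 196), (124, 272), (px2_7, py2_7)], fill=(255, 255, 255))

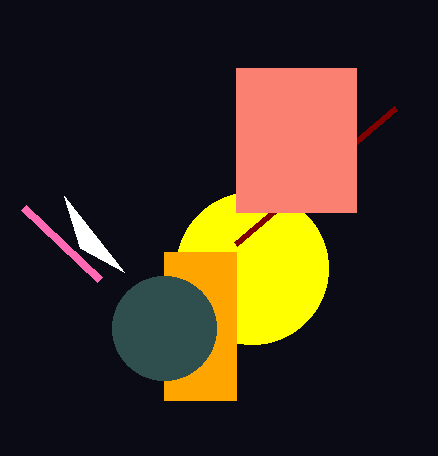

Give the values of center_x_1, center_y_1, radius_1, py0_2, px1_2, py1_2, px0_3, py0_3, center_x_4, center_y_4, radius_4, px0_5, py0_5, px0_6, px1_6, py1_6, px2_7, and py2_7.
center_x_1 = 252, center_y_1 = 268, radius_1 = 76, py0_2 = 252, px1_2 = 236, py1_2 = 400, px0_3 = 236, py0_3 = 244, center_x_4 = 164, center_y_4 = 328, radius_4 = 52, px0_5 = 100, py0_5 = 280, px0_6 = 236, px1_6 = 356, py1_6 = 212, px2_7 = 80, py2_7 = 248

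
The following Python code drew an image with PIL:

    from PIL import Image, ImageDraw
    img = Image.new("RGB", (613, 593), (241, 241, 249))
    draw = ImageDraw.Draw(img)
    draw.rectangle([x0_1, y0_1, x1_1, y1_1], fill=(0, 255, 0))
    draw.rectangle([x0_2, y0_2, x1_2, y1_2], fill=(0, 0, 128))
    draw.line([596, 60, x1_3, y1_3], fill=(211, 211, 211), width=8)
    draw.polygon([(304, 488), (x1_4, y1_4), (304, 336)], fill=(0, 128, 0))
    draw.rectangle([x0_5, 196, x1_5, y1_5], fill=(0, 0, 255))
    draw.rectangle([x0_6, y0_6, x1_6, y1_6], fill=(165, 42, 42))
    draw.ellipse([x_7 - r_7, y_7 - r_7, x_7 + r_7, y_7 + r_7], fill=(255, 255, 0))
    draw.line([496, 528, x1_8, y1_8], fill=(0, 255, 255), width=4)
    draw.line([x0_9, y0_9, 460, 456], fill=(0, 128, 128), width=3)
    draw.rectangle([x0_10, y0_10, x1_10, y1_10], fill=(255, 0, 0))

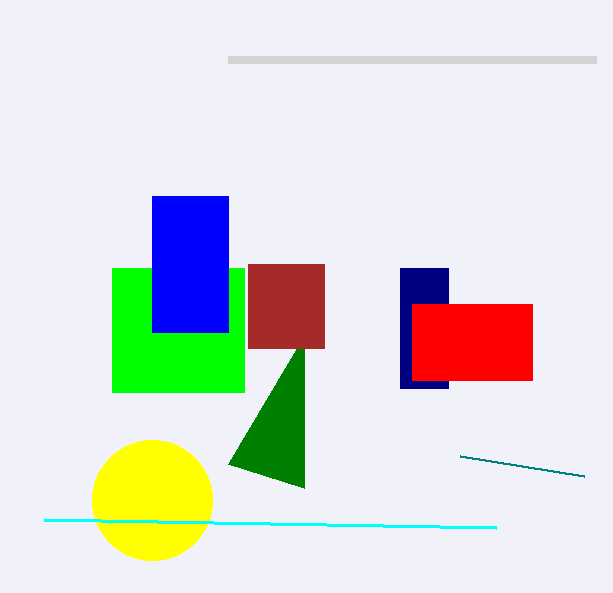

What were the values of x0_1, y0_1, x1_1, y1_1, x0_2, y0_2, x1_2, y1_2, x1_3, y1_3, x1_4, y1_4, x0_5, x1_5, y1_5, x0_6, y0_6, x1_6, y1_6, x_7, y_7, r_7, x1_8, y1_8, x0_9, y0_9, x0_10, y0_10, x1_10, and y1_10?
x0_1 = 112
y0_1 = 268
x1_1 = 244
y1_1 = 392
x0_2 = 400
y0_2 = 268
x1_2 = 448
y1_2 = 388
x1_3 = 228
y1_3 = 60
x1_4 = 228
y1_4 = 464
x0_5 = 152
x1_5 = 228
y1_5 = 332
x0_6 = 248
y0_6 = 264
x1_6 = 324
y1_6 = 348
x_7 = 152
y_7 = 500
r_7 = 60
x1_8 = 44
y1_8 = 520
x0_9 = 584
y0_9 = 476
x0_10 = 412
y0_10 = 304
x1_10 = 532
y1_10 = 380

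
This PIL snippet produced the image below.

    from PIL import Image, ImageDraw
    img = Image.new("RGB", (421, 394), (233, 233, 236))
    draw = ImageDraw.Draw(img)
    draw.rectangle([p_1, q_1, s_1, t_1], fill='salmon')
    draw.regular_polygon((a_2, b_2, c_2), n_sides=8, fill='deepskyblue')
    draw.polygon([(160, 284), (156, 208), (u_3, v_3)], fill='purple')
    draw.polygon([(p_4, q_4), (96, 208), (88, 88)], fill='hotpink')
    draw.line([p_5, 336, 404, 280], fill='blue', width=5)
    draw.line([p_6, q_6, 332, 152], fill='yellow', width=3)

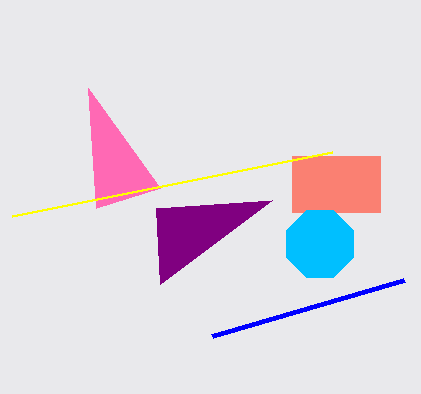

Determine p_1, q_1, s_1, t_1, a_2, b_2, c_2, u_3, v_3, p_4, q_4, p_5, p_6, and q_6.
p_1 = 292; q_1 = 156; s_1 = 380; t_1 = 212; a_2 = 320; b_2 = 244; c_2 = 36; u_3 = 272; v_3 = 200; p_4 = 160; q_4 = 188; p_5 = 212; p_6 = 12; q_6 = 216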